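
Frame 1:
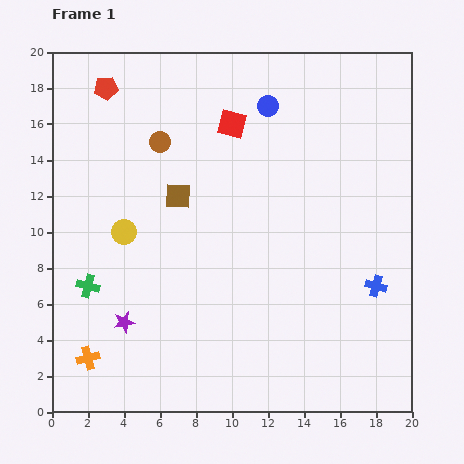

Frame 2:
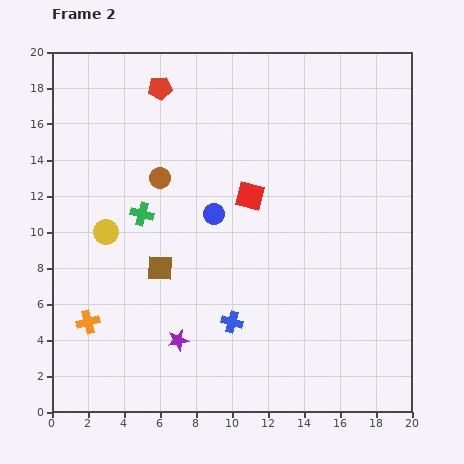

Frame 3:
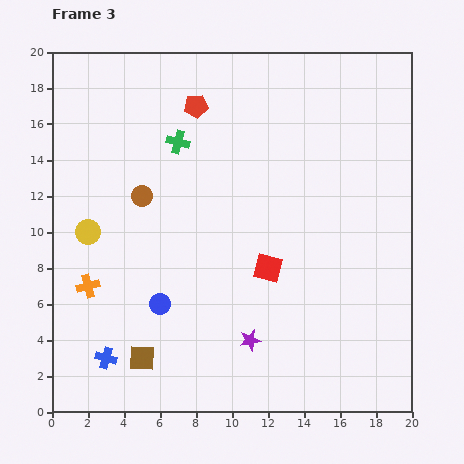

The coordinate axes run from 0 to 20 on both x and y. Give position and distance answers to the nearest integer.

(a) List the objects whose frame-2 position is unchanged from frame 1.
none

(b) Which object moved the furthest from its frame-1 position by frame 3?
the blue cross

(moved 16; next 13)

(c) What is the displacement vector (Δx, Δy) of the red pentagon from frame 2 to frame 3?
(2, -1)

The red pentagon was at (6, 18) in frame 2 and (8, 17) in frame 3.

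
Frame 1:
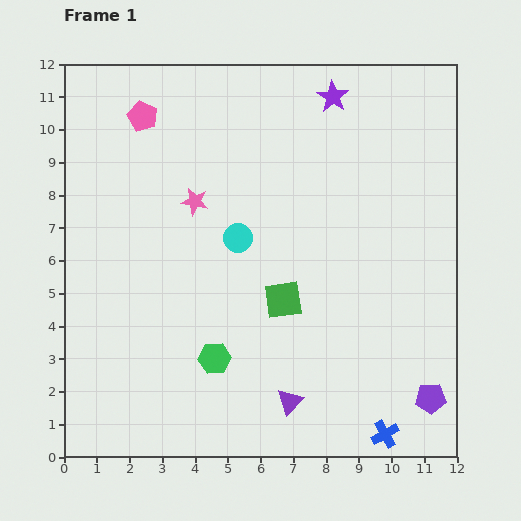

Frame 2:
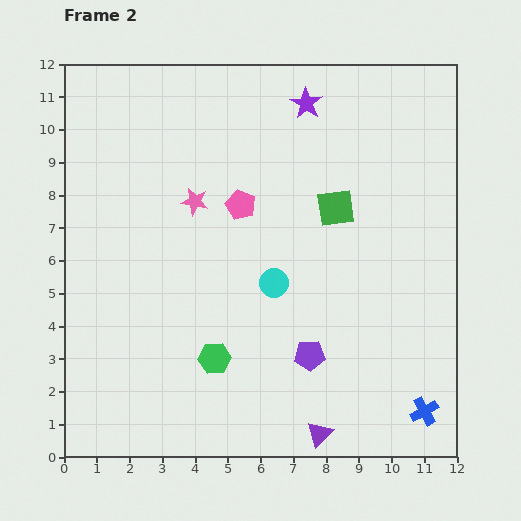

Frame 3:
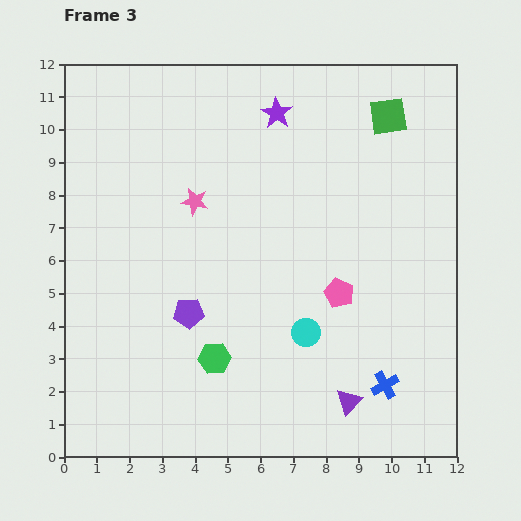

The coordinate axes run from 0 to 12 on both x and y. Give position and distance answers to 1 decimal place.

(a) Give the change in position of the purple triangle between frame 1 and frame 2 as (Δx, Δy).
(0.9, -1.0)

The purple triangle was at (6.9, 1.7) in frame 1 and (7.8, 0.7) in frame 2.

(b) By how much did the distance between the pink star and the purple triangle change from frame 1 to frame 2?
+1.3

Distance in frame 1: 6.8. Distance in frame 2: 8.1.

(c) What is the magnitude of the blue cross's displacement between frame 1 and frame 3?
1.5

The blue cross moved from (9.8, 0.7) to (9.8, 2.2), a distance of √(0.0² + 1.5²) ≈ 1.5.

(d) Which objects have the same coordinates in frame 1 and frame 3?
the pink star, the green hexagon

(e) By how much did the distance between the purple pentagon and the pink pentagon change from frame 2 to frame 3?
-0.5

Distance in frame 2: 5.1. Distance in frame 3: 4.6.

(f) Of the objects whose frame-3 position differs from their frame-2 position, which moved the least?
the purple star

(moved 0.9)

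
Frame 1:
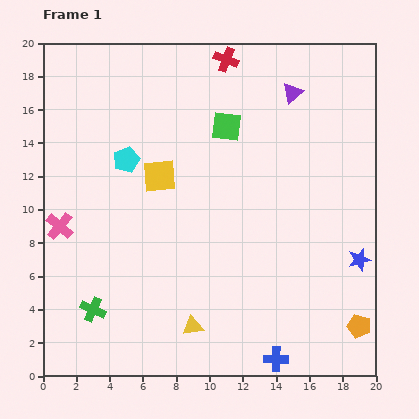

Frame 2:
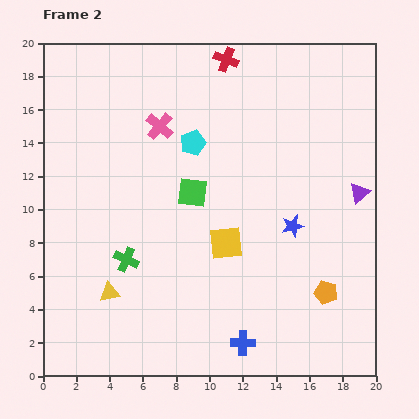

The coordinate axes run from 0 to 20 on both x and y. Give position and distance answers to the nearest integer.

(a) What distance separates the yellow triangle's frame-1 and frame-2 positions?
5

The yellow triangle moved from (9, 3) to (4, 5), a distance of √(5² + 2²) ≈ 5.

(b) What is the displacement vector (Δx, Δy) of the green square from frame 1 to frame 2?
(-2, -4)

The green square was at (11, 15) in frame 1 and (9, 11) in frame 2.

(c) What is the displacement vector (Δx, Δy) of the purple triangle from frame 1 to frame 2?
(4, -6)

The purple triangle was at (15, 17) in frame 1 and (19, 11) in frame 2.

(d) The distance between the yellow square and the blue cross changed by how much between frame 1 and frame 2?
-7

Distance in frame 1: 13. Distance in frame 2: 6.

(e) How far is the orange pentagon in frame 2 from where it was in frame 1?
3

The orange pentagon moved from (19, 3) to (17, 5), a distance of √(2² + 2²) ≈ 3.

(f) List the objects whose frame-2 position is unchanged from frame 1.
the red cross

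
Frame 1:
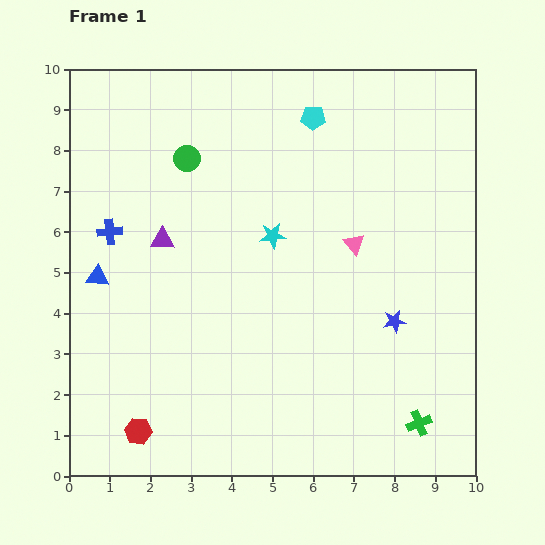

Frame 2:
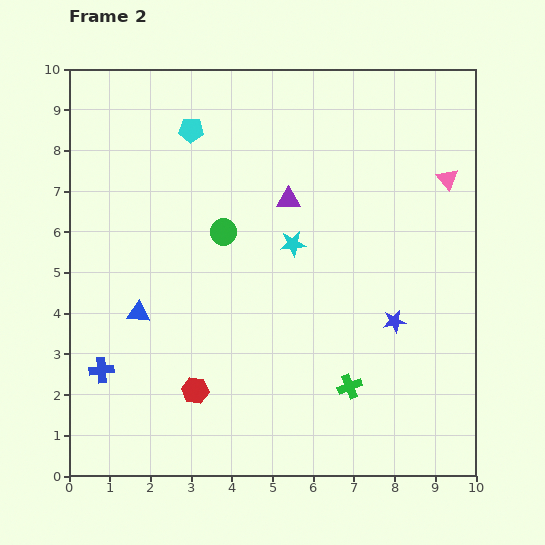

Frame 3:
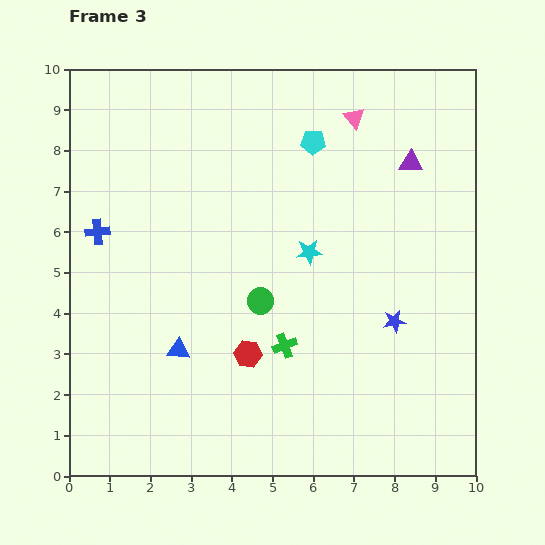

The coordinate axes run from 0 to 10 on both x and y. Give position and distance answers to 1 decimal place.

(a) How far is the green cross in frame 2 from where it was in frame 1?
1.9

The green cross moved from (8.6, 1.3) to (6.9, 2.2), a distance of √(1.7² + 0.9²) ≈ 1.9.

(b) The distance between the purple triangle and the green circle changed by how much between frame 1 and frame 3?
+2.9

Distance in frame 1: 2.1. Distance in frame 3: 5.0.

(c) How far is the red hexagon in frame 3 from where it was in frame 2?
1.6

The red hexagon moved from (3.1, 2.1) to (4.4, 3.0), a distance of √(1.3² + 0.9²) ≈ 1.6.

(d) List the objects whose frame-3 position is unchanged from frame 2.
the blue star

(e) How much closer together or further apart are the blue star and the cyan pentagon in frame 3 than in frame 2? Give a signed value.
-2.1

Distance in frame 2: 6.9. Distance in frame 3: 4.8.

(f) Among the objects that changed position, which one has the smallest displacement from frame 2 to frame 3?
the cyan star

(moved 0.4)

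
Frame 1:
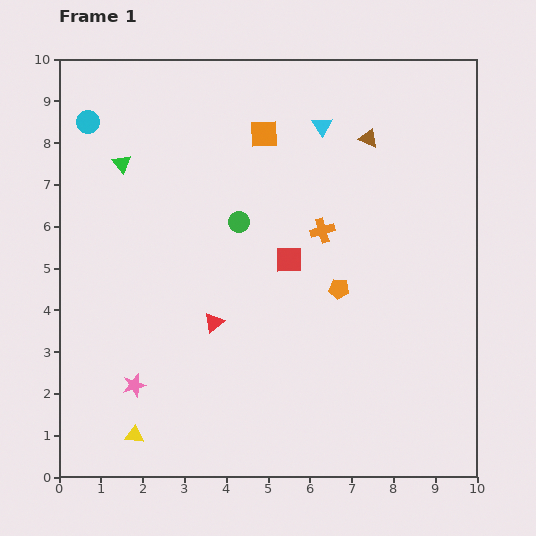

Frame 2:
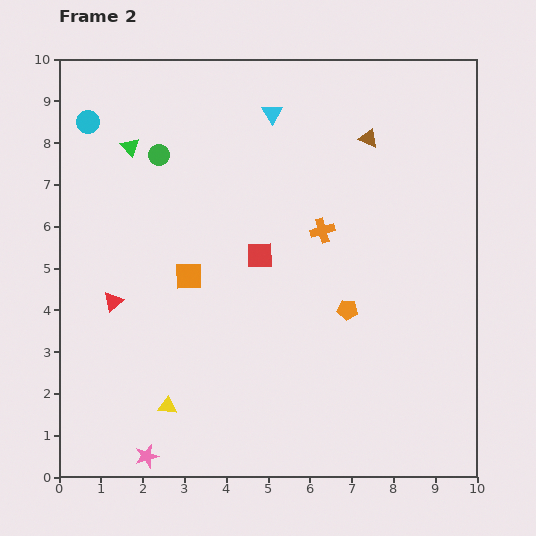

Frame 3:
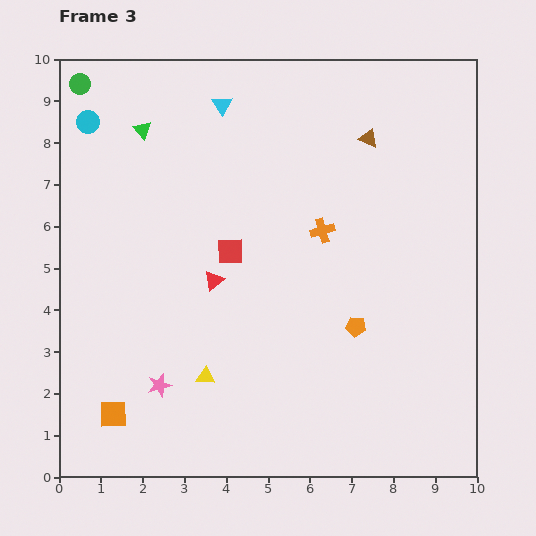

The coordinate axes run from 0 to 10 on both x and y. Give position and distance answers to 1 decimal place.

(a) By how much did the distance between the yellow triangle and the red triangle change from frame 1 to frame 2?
-0.5

Distance in frame 1: 3.3. Distance in frame 2: 2.8.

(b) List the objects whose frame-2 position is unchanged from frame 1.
the orange cross, the brown triangle, the cyan circle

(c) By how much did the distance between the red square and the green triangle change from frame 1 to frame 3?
-1.0

Distance in frame 1: 4.6. Distance in frame 3: 3.6.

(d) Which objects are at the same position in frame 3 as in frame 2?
the orange cross, the brown triangle, the cyan circle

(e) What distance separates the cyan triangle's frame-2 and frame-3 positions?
1.2

The cyan triangle moved from (5.1, 8.7) to (3.9, 8.9), a distance of √(1.2² + 0.2²) ≈ 1.2.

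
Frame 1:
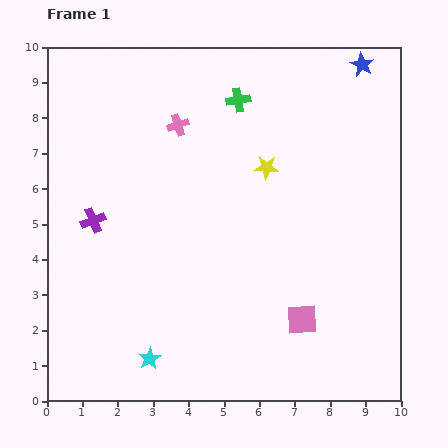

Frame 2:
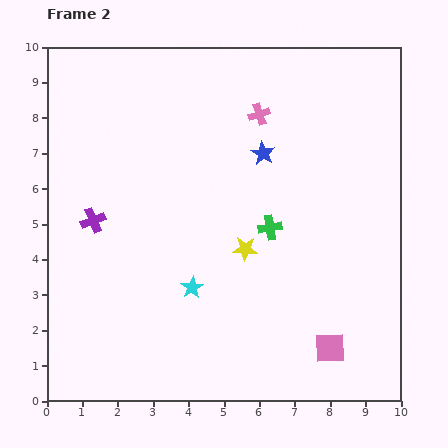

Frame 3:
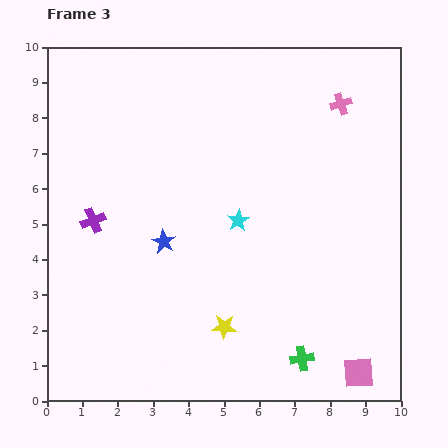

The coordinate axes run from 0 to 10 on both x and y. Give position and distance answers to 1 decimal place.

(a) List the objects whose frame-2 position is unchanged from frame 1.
the purple cross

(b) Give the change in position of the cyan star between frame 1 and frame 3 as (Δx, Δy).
(2.5, 3.9)

The cyan star was at (2.9, 1.2) in frame 1 and (5.4, 5.1) in frame 3.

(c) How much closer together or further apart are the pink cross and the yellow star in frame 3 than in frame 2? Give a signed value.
+3.3

Distance in frame 2: 3.8. Distance in frame 3: 7.1.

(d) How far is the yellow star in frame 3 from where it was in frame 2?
2.3

The yellow star moved from (5.6, 4.3) to (5.0, 2.1), a distance of √(0.6² + 2.2²) ≈ 2.3.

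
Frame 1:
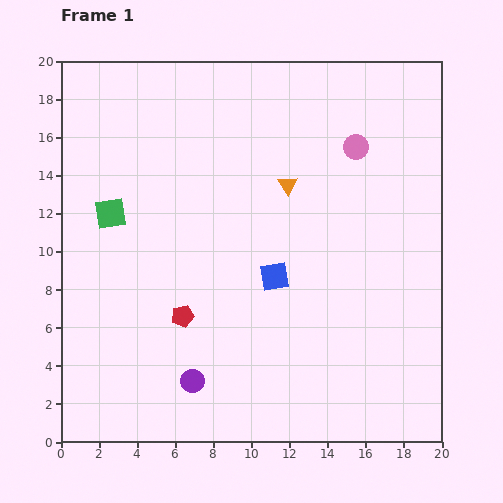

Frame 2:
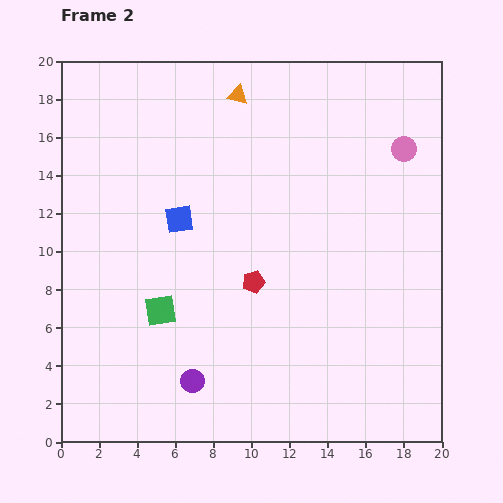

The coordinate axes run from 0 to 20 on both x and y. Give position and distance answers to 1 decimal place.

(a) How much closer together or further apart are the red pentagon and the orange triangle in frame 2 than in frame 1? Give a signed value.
+1.0

Distance in frame 1: 8.8. Distance in frame 2: 9.8.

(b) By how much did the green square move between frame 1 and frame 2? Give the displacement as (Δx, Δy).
(2.6, -5.1)

The green square was at (2.6, 12.0) in frame 1 and (5.2, 6.9) in frame 2.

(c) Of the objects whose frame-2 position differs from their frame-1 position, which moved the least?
the pink circle

(moved 2.5)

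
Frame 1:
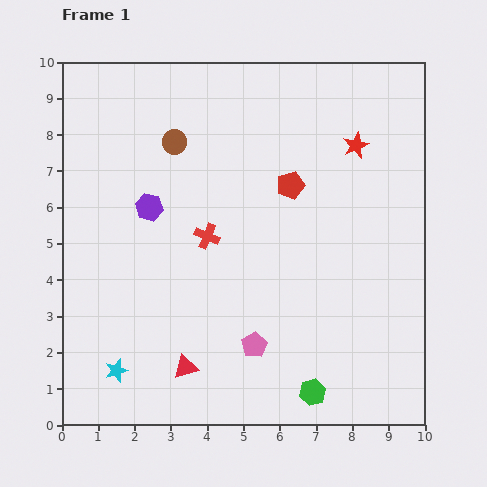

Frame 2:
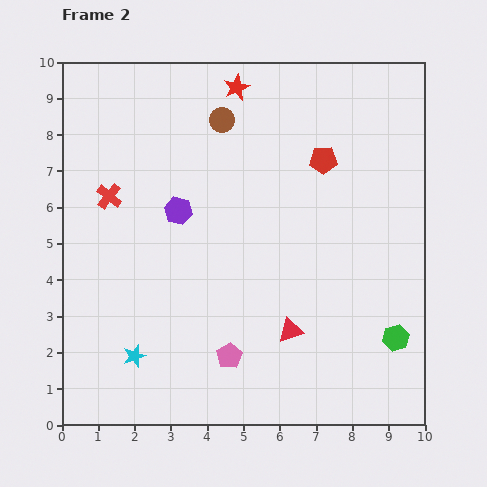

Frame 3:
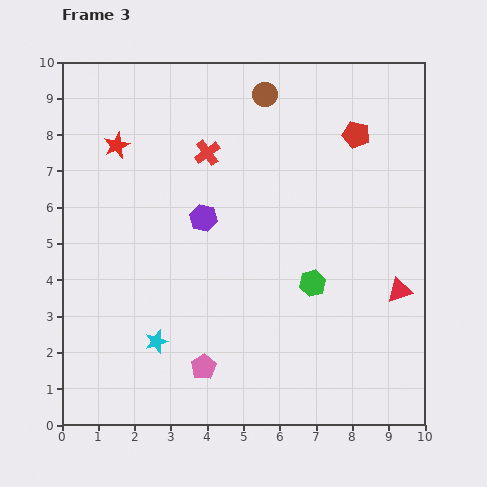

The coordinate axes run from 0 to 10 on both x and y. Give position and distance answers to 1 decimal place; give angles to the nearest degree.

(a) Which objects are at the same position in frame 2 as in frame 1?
none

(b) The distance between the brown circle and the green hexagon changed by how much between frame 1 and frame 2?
-0.2

Distance in frame 1: 7.9. Distance in frame 2: 7.7.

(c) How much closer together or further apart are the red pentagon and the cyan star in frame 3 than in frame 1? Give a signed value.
+0.9

Distance in frame 1: 7.0. Distance in frame 3: 7.9.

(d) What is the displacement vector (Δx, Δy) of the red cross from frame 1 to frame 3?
(0.0, 2.3)

The red cross was at (4.0, 5.2) in frame 1 and (4.0, 7.5) in frame 3.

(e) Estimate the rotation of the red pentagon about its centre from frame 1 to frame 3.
30° clockwise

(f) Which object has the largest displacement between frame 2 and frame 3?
the red star

(moved 3.7; next 3.2)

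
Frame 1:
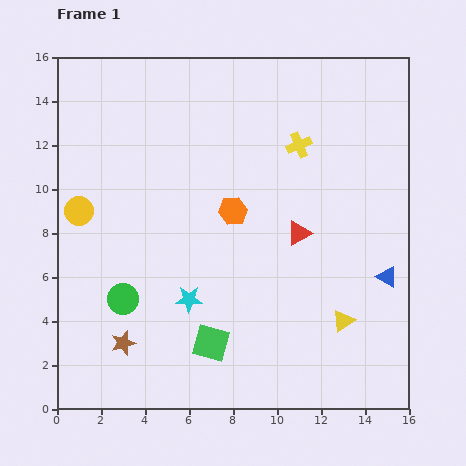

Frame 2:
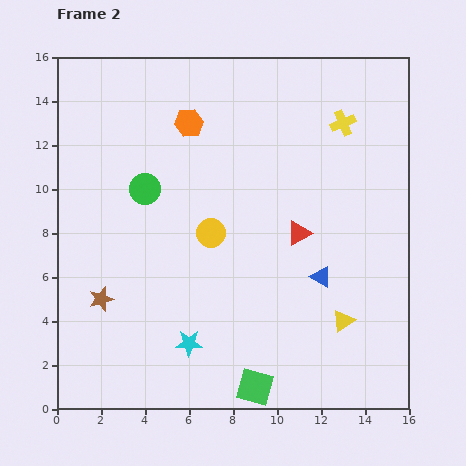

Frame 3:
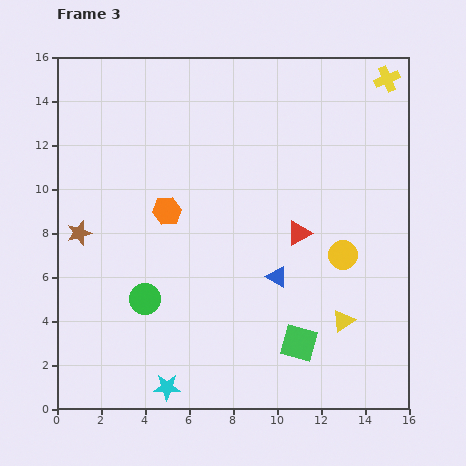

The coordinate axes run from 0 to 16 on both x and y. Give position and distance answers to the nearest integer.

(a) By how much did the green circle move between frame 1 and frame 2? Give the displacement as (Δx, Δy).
(1, 5)

The green circle was at (3, 5) in frame 1 and (4, 10) in frame 2.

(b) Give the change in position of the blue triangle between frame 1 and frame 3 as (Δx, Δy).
(-5, 0)

The blue triangle was at (15, 6) in frame 1 and (10, 6) in frame 3.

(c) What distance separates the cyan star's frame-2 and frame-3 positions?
2

The cyan star moved from (6, 3) to (5, 1), a distance of √(1² + 2²) ≈ 2.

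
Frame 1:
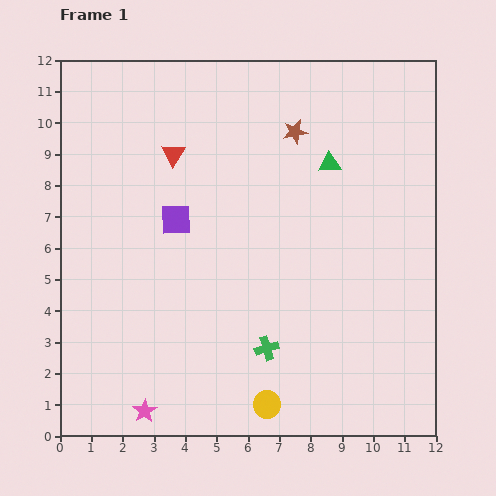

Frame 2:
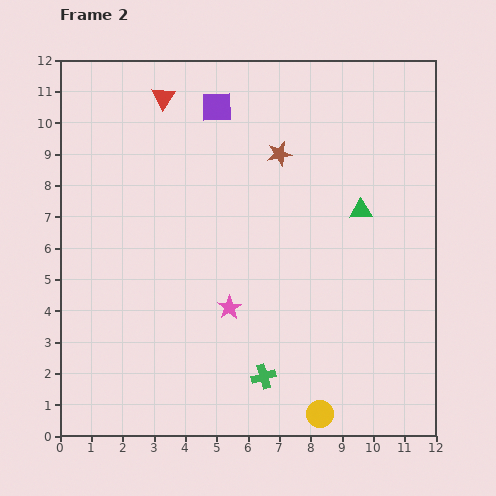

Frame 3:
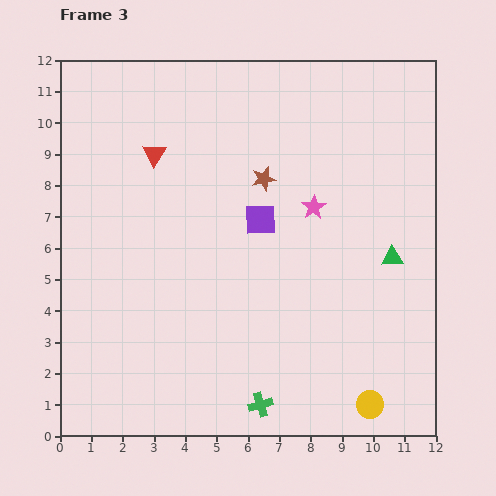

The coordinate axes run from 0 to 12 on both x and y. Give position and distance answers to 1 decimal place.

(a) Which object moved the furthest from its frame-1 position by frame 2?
the pink star

(moved 4.3; next 3.8)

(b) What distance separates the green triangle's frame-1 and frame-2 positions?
1.8

The green triangle moved from (8.6, 8.7) to (9.6, 7.2), a distance of √(1.0² + 1.5²) ≈ 1.8.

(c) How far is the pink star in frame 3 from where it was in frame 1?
8.5

The pink star moved from (2.7, 0.8) to (8.1, 7.3), a distance of √(5.4² + 6.5²) ≈ 8.5.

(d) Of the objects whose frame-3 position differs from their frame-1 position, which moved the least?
the red triangle

(moved 0.6)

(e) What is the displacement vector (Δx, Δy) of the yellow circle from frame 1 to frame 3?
(3.3, 0.0)

The yellow circle was at (6.6, 1.0) in frame 1 and (9.9, 1.0) in frame 3.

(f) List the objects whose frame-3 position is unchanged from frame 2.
none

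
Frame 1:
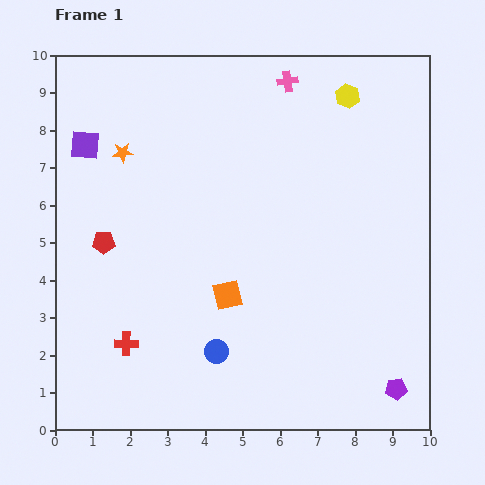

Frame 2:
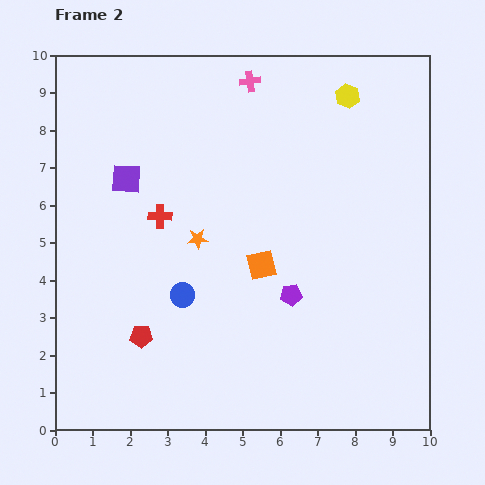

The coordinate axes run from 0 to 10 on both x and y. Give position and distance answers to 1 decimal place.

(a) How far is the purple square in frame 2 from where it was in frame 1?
1.4

The purple square moved from (0.8, 7.6) to (1.9, 6.7), a distance of √(1.1² + 0.9²) ≈ 1.4.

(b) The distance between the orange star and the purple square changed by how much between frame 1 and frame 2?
+1.5

Distance in frame 1: 1.0. Distance in frame 2: 2.5.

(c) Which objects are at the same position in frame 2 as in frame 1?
the yellow hexagon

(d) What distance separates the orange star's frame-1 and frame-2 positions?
3.0

The orange star moved from (1.8, 7.4) to (3.8, 5.1), a distance of √(2.0² + 2.3²) ≈ 3.0.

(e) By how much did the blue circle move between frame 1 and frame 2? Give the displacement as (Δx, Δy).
(-0.9, 1.5)

The blue circle was at (4.3, 2.1) in frame 1 and (3.4, 3.6) in frame 2.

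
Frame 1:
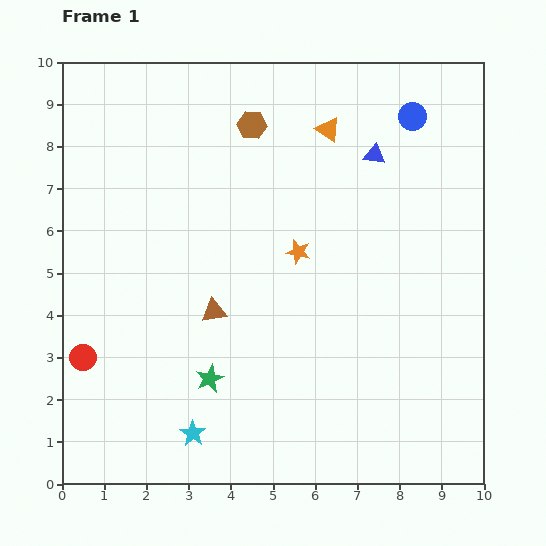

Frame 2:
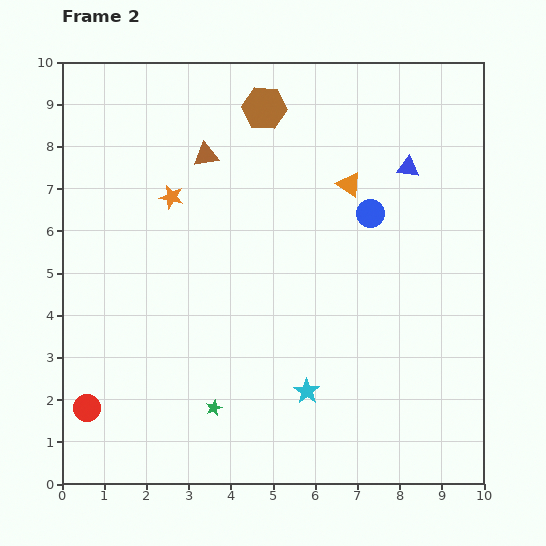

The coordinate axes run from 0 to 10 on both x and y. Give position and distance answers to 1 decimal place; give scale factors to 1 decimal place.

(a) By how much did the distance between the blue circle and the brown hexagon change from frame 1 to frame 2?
-0.3

Distance in frame 1: 3.8. Distance in frame 2: 3.5.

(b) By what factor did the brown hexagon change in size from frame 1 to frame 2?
1.5×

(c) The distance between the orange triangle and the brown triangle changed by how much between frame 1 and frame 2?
-1.6

Distance in frame 1: 5.1. Distance in frame 2: 3.5.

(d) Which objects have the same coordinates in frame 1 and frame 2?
none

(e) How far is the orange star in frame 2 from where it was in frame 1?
3.3

The orange star moved from (5.6, 5.5) to (2.6, 6.8), a distance of √(3.0² + 1.3²) ≈ 3.3.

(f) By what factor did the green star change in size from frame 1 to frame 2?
0.6×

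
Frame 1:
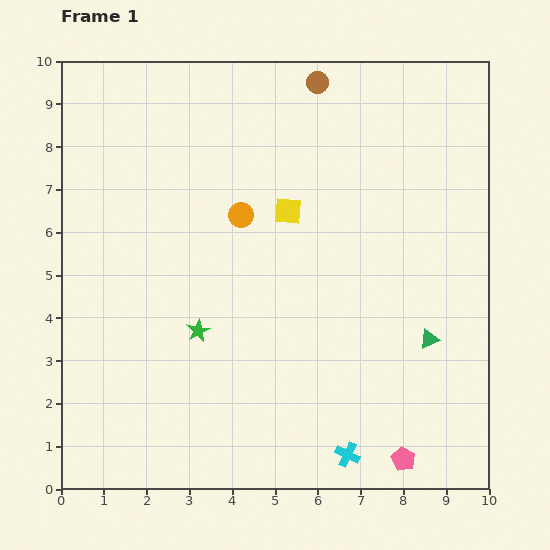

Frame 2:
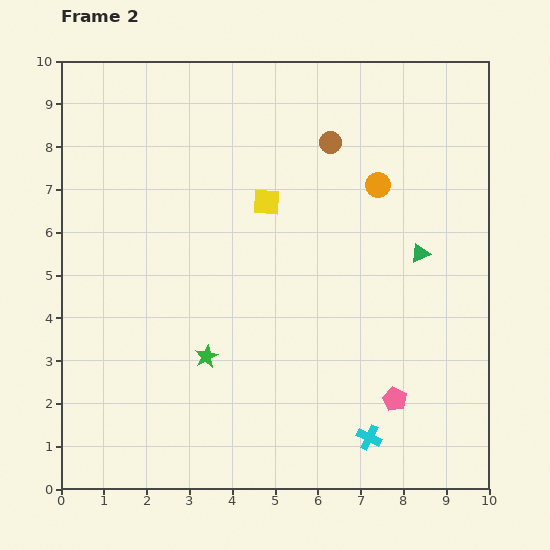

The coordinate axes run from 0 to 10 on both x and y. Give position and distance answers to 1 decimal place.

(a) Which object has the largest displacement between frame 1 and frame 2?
the orange circle

(moved 3.3; next 2.0)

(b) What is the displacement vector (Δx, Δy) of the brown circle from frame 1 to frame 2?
(0.3, -1.4)

The brown circle was at (6.0, 9.5) in frame 1 and (6.3, 8.1) in frame 2.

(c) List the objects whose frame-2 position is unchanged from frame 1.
none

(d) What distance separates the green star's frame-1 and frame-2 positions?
0.6

The green star moved from (3.2, 3.7) to (3.4, 3.1), a distance of √(0.2² + 0.6²) ≈ 0.6.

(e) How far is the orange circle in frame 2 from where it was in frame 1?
3.3

The orange circle moved from (4.2, 6.4) to (7.4, 7.1), a distance of √(3.2² + 0.7²) ≈ 3.3.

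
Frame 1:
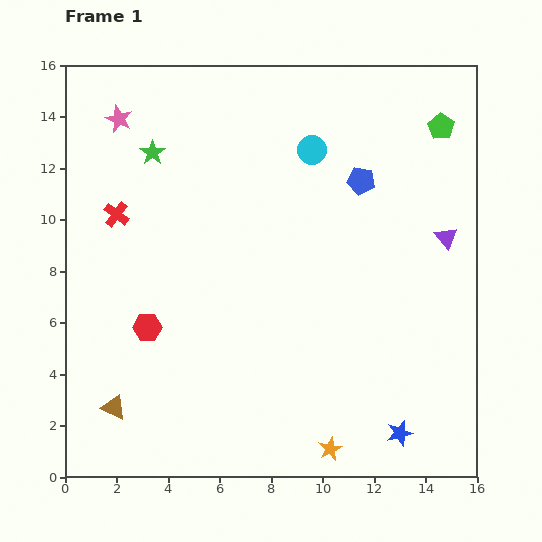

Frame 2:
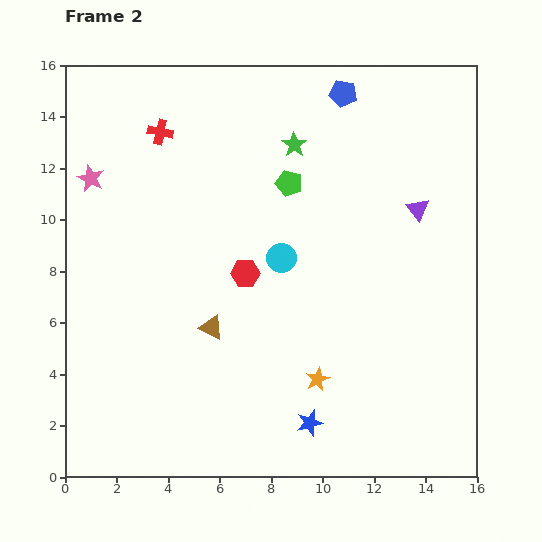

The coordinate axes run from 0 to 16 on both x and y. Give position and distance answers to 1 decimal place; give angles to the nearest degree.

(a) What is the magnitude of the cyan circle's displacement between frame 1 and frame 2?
4.4

The cyan circle moved from (9.6, 12.7) to (8.4, 8.5), a distance of √(1.2² + 4.2²) ≈ 4.4.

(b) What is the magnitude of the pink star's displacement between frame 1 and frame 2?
2.5

The pink star moved from (2.1, 13.9) to (1.0, 11.6), a distance of √(1.1² + 2.3²) ≈ 2.5.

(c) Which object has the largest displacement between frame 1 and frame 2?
the green pentagon

(moved 6.3; next 5.5)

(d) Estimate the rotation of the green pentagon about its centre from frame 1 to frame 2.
17° counter-clockwise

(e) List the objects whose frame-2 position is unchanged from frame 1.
none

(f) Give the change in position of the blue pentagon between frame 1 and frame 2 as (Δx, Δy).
(-0.7, 3.4)

The blue pentagon was at (11.5, 11.5) in frame 1 and (10.8, 14.9) in frame 2.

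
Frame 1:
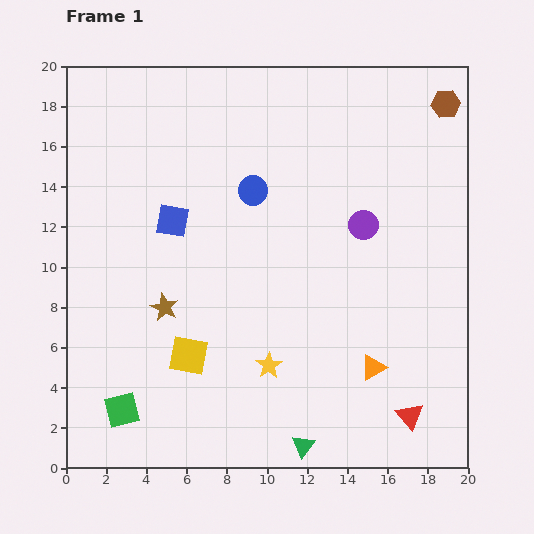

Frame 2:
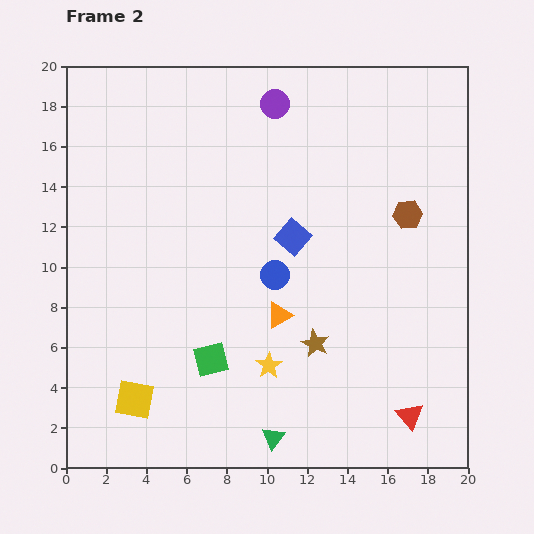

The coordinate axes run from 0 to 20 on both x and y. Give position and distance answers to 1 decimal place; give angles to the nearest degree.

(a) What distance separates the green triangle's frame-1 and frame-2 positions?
1.6

The green triangle moved from (11.8, 1.1) to (10.3, 1.5), a distance of √(1.5² + 0.4²) ≈ 1.6.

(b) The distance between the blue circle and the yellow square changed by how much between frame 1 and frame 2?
+0.6

Distance in frame 1: 8.8. Distance in frame 2: 9.4.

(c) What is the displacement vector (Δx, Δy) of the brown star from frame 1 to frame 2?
(7.5, -1.8)

The brown star was at (4.9, 8.0) in frame 1 and (12.4, 6.2) in frame 2.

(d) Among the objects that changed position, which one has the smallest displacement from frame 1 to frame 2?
the green triangle

(moved 1.6)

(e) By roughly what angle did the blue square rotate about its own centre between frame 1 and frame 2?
30° clockwise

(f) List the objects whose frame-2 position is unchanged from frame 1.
the yellow star, the red triangle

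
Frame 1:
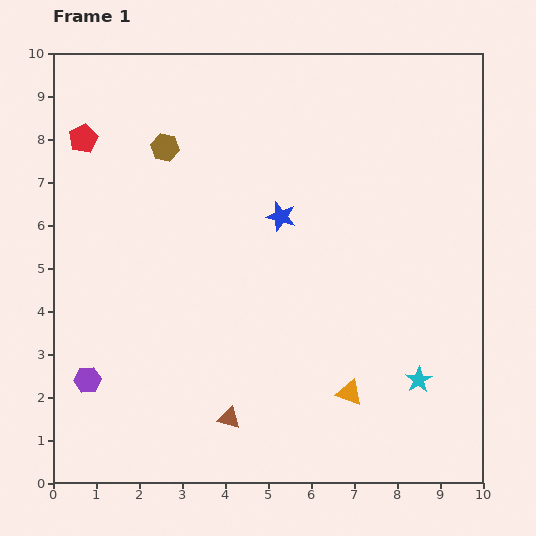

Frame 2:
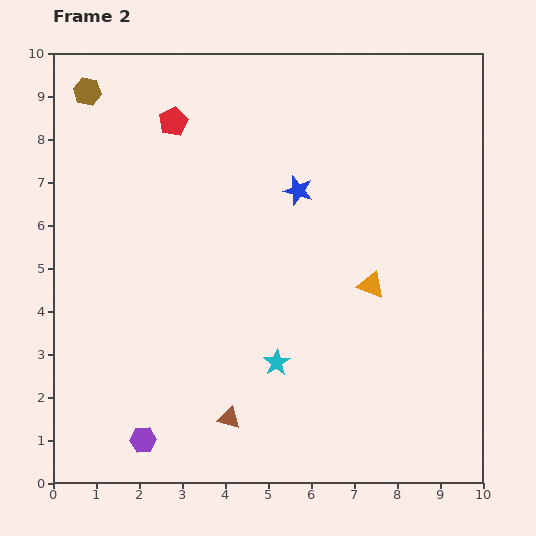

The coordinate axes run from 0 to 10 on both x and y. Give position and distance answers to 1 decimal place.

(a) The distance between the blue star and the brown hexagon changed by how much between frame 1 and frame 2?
+2.3

Distance in frame 1: 3.1. Distance in frame 2: 5.4.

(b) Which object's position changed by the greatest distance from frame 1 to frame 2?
the cyan star

(moved 3.3; next 2.5)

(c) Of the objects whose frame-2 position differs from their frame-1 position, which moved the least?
the blue star

(moved 0.7)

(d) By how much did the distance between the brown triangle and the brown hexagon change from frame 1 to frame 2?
+1.8

Distance in frame 1: 6.5. Distance in frame 2: 8.3.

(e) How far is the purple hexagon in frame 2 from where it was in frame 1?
1.9

The purple hexagon moved from (0.8, 2.4) to (2.1, 1.0), a distance of √(1.3² + 1.4²) ≈ 1.9.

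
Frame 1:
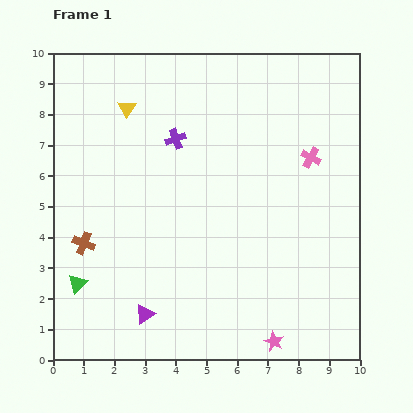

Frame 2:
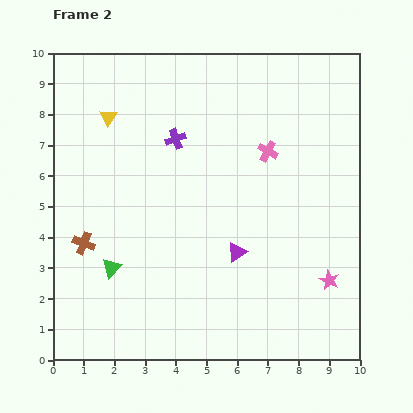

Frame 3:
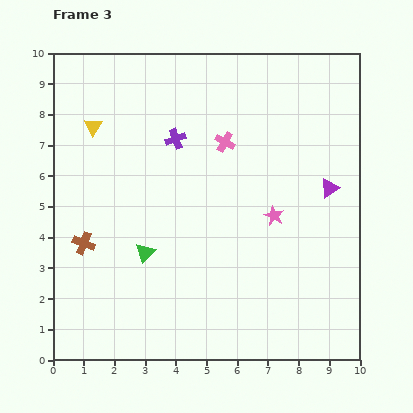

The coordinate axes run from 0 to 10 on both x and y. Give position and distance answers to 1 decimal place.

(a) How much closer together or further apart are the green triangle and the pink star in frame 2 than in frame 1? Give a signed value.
+0.4

Distance in frame 1: 6.7. Distance in frame 2: 7.1.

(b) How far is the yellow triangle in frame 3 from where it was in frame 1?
1.3

The yellow triangle moved from (2.4, 8.2) to (1.3, 7.6), a distance of √(1.1² + 0.6²) ≈ 1.3.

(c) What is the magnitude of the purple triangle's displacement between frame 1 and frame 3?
7.3

The purple triangle moved from (3.0, 1.5) to (9.0, 5.6), a distance of √(6.0² + 4.1²) ≈ 7.3.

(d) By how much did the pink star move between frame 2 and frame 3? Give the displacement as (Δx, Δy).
(-1.8, 2.1)

The pink star was at (9.0, 2.6) in frame 2 and (7.2, 4.7) in frame 3.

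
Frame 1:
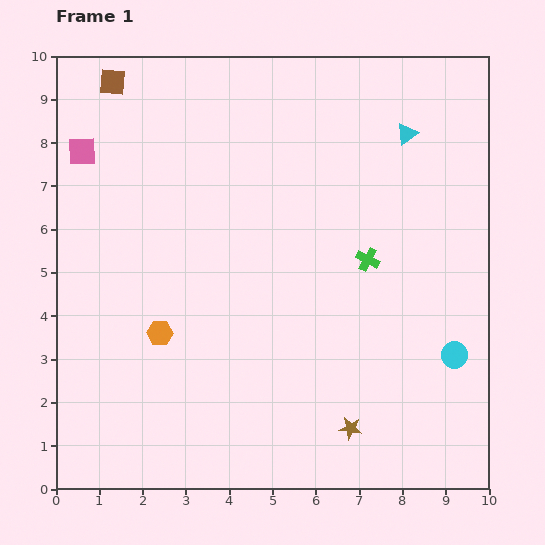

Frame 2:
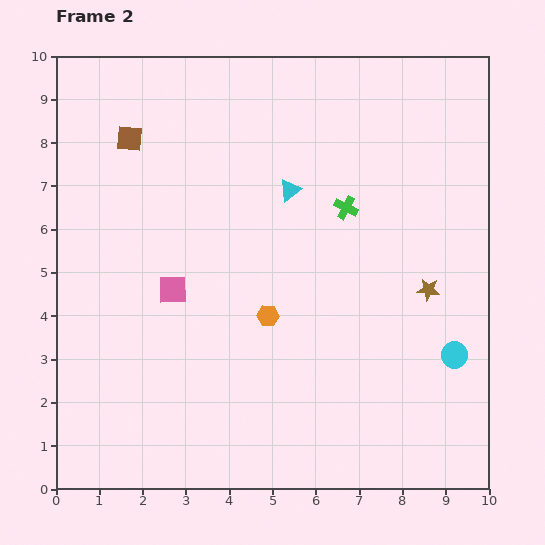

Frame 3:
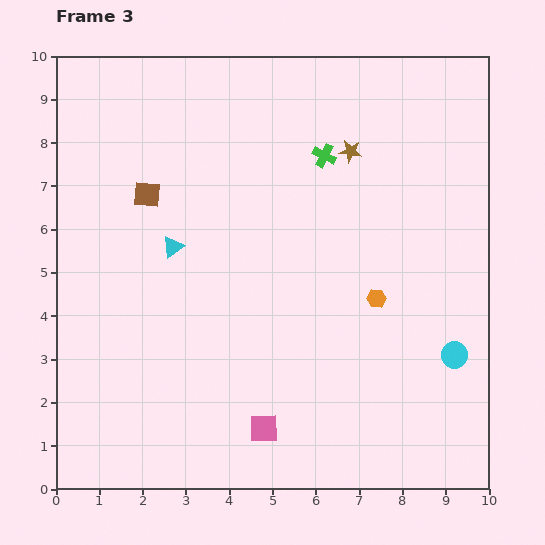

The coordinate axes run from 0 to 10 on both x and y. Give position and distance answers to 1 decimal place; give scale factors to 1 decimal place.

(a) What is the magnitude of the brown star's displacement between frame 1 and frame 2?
3.7

The brown star moved from (6.8, 1.4) to (8.6, 4.6), a distance of √(1.8² + 3.2²) ≈ 3.7.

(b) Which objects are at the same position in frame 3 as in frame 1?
the cyan circle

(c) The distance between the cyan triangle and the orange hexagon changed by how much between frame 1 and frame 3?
-2.4

Distance in frame 1: 7.3. Distance in frame 3: 4.9.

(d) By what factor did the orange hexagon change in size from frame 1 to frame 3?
0.7×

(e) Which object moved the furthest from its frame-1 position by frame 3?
the pink square

(moved 7.7; next 6.4)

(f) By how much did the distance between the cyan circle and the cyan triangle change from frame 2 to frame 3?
+1.6

Distance in frame 2: 5.4. Distance in frame 3: 7.0.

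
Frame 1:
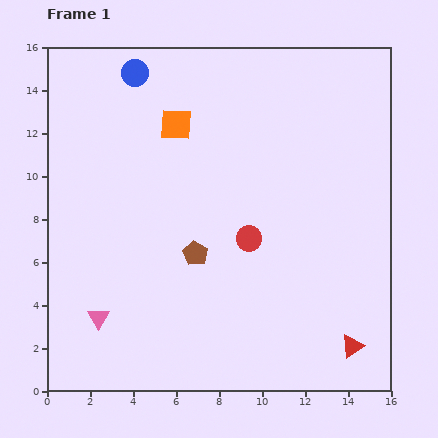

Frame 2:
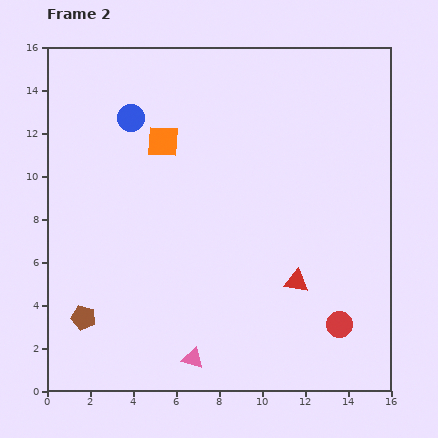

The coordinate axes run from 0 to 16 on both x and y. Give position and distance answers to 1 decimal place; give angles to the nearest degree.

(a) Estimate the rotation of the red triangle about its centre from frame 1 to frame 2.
42° clockwise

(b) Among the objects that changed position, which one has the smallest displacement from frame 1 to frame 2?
the orange square

(moved 1.0)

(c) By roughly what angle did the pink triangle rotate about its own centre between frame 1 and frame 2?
43° counter-clockwise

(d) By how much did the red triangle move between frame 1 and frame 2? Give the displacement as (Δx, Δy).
(-2.6, 3.0)

The red triangle was at (14.2, 2.1) in frame 1 and (11.6, 5.1) in frame 2.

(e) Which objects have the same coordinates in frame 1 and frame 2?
none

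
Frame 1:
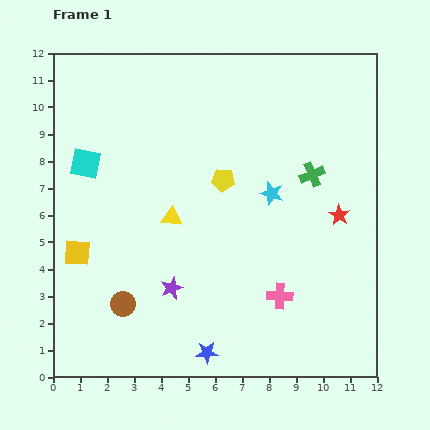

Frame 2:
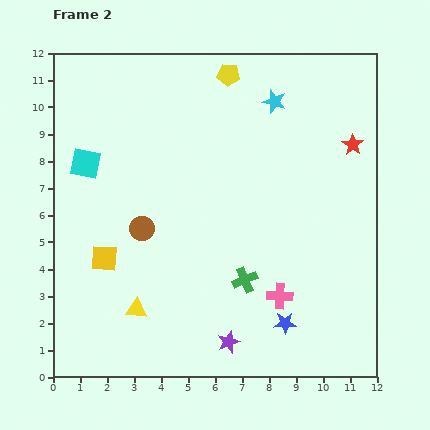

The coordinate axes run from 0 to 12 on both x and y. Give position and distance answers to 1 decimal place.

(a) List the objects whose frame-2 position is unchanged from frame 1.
the cyan square, the pink cross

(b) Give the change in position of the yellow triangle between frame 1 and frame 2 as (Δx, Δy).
(-1.3, -3.4)

The yellow triangle was at (4.4, 5.9) in frame 1 and (3.1, 2.5) in frame 2.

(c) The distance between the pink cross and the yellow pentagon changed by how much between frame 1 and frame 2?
+3.6

Distance in frame 1: 4.8. Distance in frame 2: 8.4.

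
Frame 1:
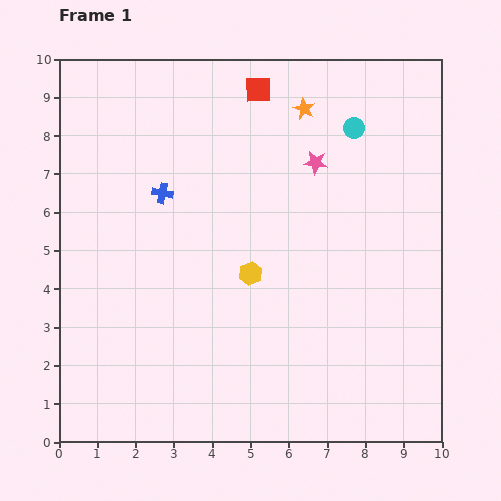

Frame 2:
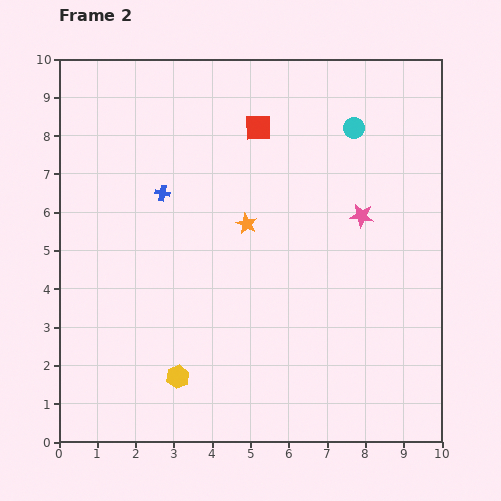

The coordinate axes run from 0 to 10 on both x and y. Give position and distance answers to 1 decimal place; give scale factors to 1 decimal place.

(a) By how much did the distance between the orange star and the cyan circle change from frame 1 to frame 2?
+2.4

Distance in frame 1: 1.4. Distance in frame 2: 3.8.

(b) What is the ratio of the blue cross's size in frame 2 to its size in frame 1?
0.7×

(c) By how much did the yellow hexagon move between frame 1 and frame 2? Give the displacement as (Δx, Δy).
(-1.9, -2.7)

The yellow hexagon was at (5.0, 4.4) in frame 1 and (3.1, 1.7) in frame 2.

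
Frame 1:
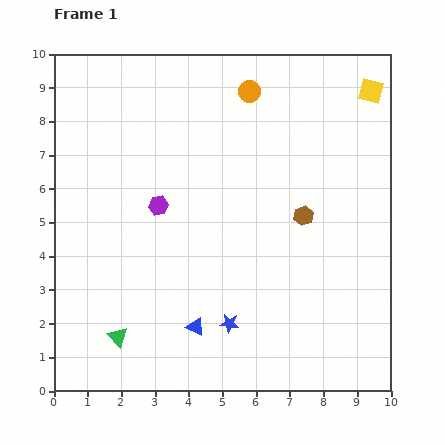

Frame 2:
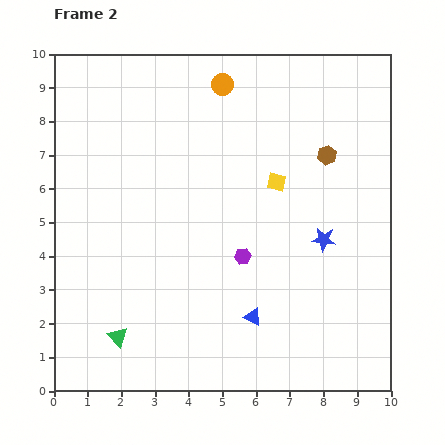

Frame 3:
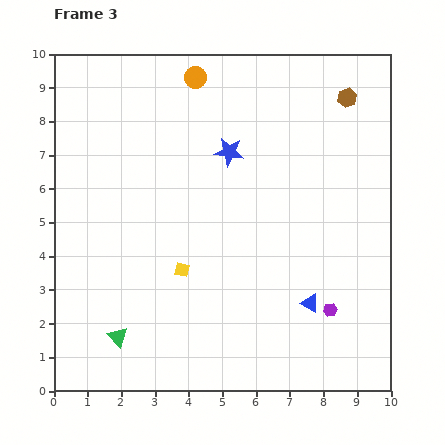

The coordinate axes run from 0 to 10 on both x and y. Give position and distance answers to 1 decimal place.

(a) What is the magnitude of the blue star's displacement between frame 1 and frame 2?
3.8

The blue star moved from (5.2, 2.0) to (8.0, 4.5), a distance of √(2.8² + 2.5²) ≈ 3.8.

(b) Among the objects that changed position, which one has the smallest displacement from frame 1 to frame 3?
the orange circle

(moved 1.6)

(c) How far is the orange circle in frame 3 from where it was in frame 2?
0.8

The orange circle moved from (5.0, 9.1) to (4.2, 9.3), a distance of √(0.8² + 0.2²) ≈ 0.8.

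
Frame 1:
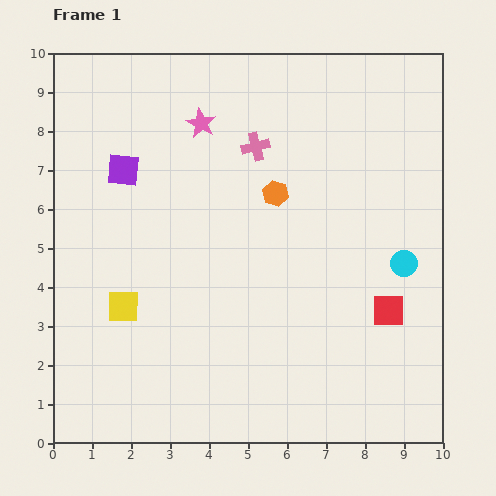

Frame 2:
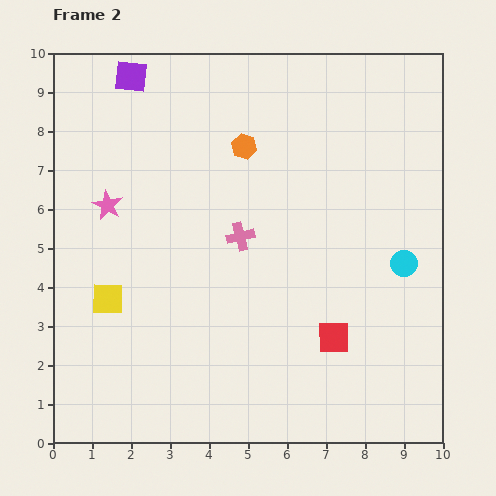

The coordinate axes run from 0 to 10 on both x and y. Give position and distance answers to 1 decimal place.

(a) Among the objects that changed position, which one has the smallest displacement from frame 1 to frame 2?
the yellow square

(moved 0.4)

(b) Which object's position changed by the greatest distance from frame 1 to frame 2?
the pink star

(moved 3.2; next 2.4)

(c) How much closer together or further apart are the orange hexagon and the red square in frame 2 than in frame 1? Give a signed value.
+1.2

Distance in frame 1: 4.2. Distance in frame 2: 5.4.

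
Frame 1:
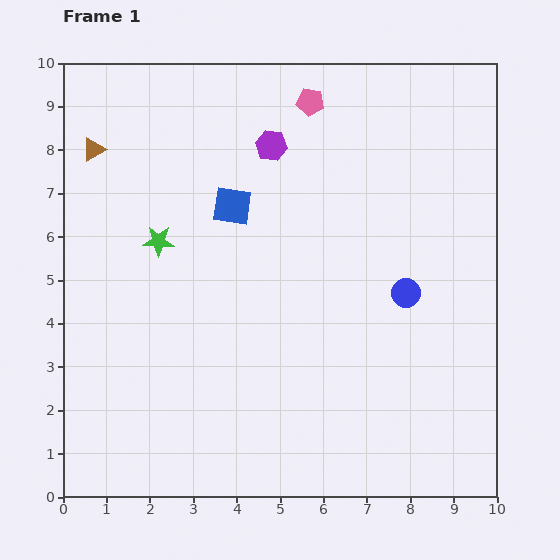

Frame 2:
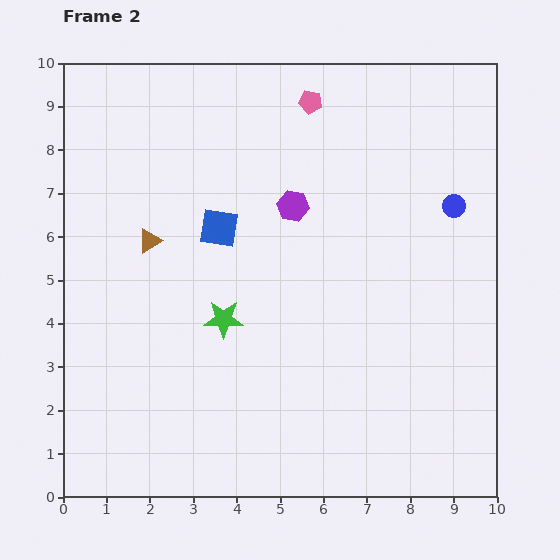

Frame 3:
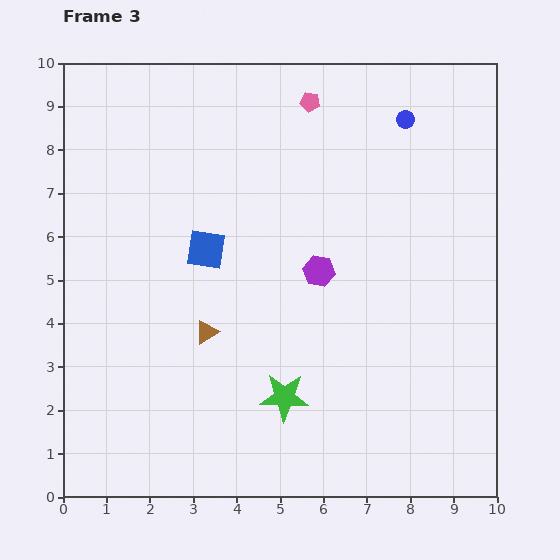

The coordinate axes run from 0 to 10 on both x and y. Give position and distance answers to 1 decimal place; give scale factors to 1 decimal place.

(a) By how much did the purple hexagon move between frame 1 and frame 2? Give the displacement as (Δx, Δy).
(0.5, -1.4)

The purple hexagon was at (4.8, 8.1) in frame 1 and (5.3, 6.7) in frame 2.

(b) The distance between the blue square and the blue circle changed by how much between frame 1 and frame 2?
+0.9

Distance in frame 1: 4.5. Distance in frame 2: 5.4.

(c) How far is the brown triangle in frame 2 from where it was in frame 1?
2.5

The brown triangle moved from (0.7, 8.0) to (2.0, 5.9), a distance of √(1.3² + 2.1²) ≈ 2.5.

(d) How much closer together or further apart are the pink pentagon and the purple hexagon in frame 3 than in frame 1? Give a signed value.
+2.6

Distance in frame 1: 1.3. Distance in frame 3: 3.9.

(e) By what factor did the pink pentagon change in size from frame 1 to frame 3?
0.7×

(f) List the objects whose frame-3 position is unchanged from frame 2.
the pink pentagon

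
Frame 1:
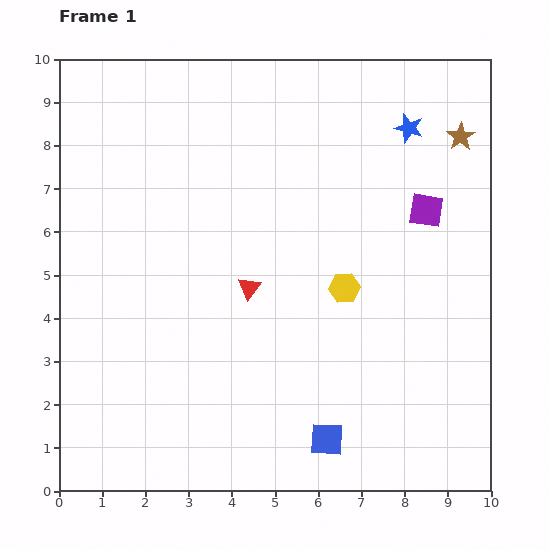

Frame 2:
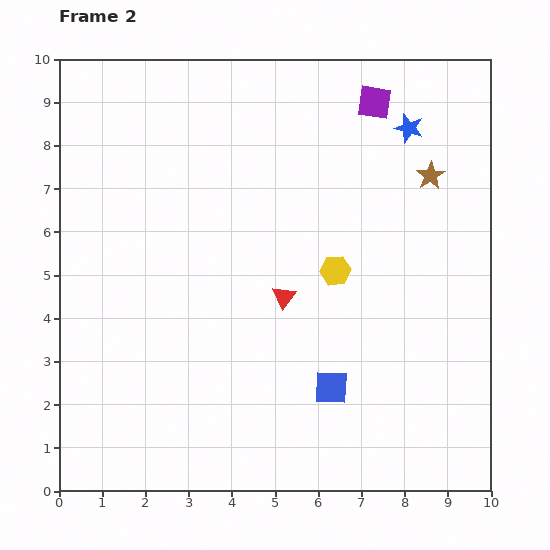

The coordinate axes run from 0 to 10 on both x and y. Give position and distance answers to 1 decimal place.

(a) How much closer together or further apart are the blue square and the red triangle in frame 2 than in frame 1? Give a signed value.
-1.5

Distance in frame 1: 3.9. Distance in frame 2: 2.4.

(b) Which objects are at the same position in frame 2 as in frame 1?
the blue star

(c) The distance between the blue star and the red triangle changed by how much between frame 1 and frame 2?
-0.3

Distance in frame 1: 5.2. Distance in frame 2: 4.9.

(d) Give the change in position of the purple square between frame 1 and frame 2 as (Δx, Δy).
(-1.2, 2.5)

The purple square was at (8.5, 6.5) in frame 1 and (7.3, 9.0) in frame 2.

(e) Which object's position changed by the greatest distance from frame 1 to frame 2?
the purple square

(moved 2.8; next 1.2)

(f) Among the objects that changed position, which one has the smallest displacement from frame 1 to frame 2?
the yellow hexagon

(moved 0.4)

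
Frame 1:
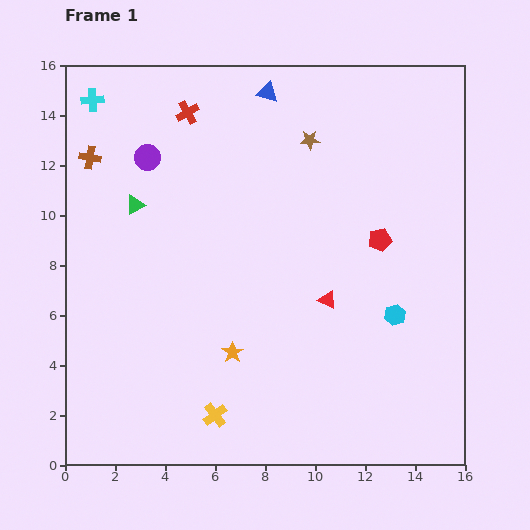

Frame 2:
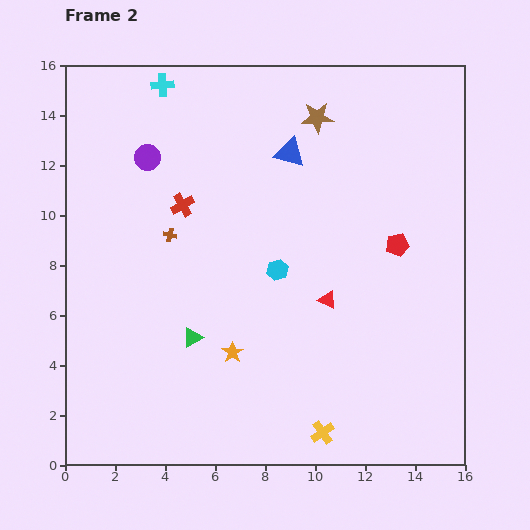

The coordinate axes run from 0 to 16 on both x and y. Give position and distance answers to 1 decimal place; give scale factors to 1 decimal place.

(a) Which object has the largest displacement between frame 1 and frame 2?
the green triangle

(moved 5.8; next 5.0)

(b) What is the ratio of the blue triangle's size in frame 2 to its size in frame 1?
1.4×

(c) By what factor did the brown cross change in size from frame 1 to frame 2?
0.6×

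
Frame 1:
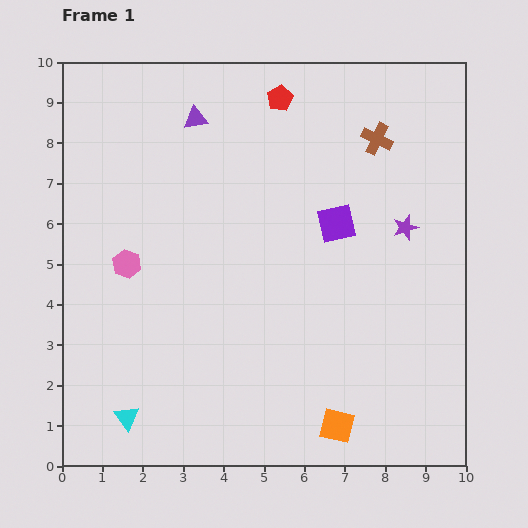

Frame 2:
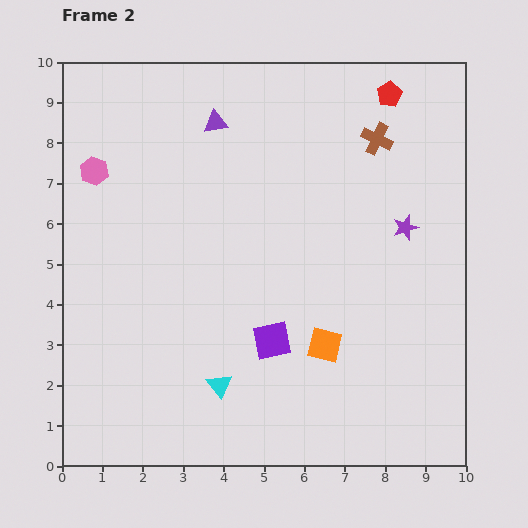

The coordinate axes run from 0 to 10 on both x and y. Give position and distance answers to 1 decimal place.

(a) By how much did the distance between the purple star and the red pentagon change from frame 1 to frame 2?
-1.2

Distance in frame 1: 4.5. Distance in frame 2: 3.3.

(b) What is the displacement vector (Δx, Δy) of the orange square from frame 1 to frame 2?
(-0.3, 2.0)

The orange square was at (6.8, 1.0) in frame 1 and (6.5, 3.0) in frame 2.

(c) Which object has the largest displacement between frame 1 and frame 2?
the purple square

(moved 3.3; next 2.7)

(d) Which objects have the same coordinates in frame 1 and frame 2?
the brown cross, the purple star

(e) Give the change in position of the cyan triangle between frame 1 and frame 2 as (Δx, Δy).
(2.3, 0.8)

The cyan triangle was at (1.6, 1.2) in frame 1 and (3.9, 2.0) in frame 2.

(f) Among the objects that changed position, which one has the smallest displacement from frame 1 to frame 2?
the purple triangle

(moved 0.5)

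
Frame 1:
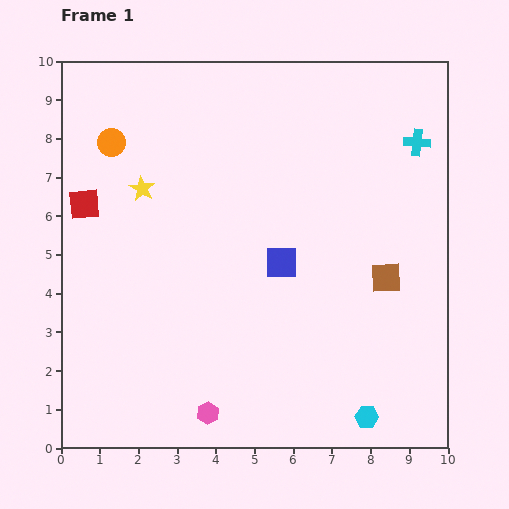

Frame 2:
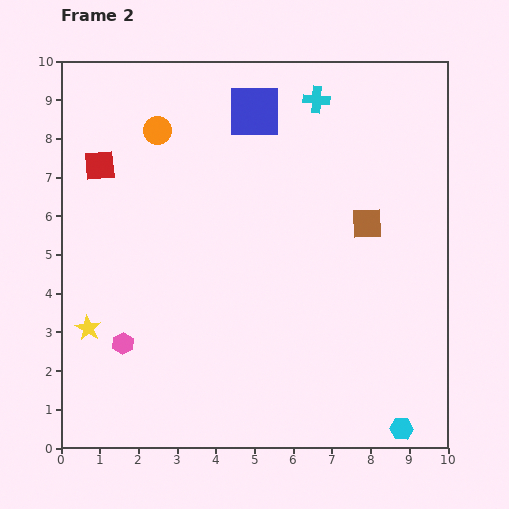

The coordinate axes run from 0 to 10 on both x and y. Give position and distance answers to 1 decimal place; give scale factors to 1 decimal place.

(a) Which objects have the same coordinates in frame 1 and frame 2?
none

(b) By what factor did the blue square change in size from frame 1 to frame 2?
1.7×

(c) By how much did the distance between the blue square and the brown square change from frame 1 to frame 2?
+1.4

Distance in frame 1: 2.7. Distance in frame 2: 4.1.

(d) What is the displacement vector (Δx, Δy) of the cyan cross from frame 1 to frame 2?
(-2.6, 1.1)

The cyan cross was at (9.2, 7.9) in frame 1 and (6.6, 9.0) in frame 2.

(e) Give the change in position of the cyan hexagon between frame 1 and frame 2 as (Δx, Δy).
(0.9, -0.3)

The cyan hexagon was at (7.9, 0.8) in frame 1 and (8.8, 0.5) in frame 2.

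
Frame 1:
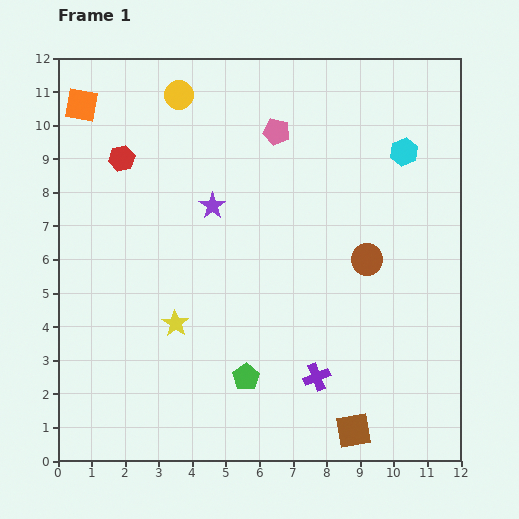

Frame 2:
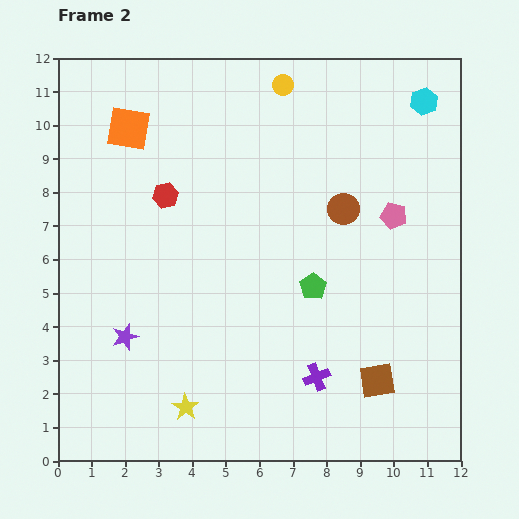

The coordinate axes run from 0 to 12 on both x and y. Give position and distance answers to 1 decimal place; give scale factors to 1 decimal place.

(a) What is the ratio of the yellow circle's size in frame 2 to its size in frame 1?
0.7×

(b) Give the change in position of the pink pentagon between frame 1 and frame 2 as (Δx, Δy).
(3.5, -2.5)

The pink pentagon was at (6.5, 9.8) in frame 1 and (10.0, 7.3) in frame 2.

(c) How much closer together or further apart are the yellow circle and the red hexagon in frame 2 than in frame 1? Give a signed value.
+2.3

Distance in frame 1: 2.5. Distance in frame 2: 4.8.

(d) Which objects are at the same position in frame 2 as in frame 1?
the purple cross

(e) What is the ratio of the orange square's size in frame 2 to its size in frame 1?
1.3×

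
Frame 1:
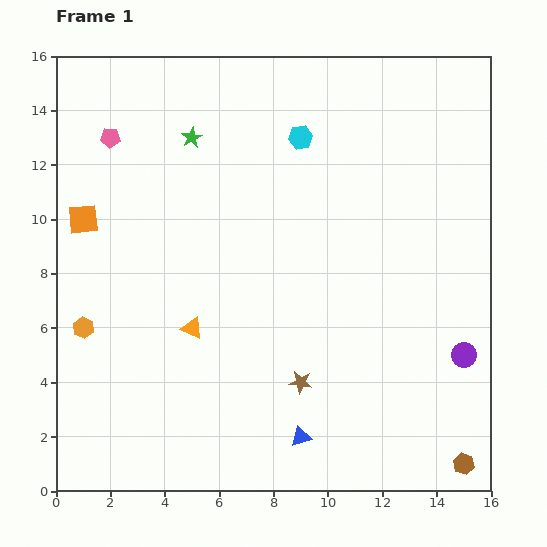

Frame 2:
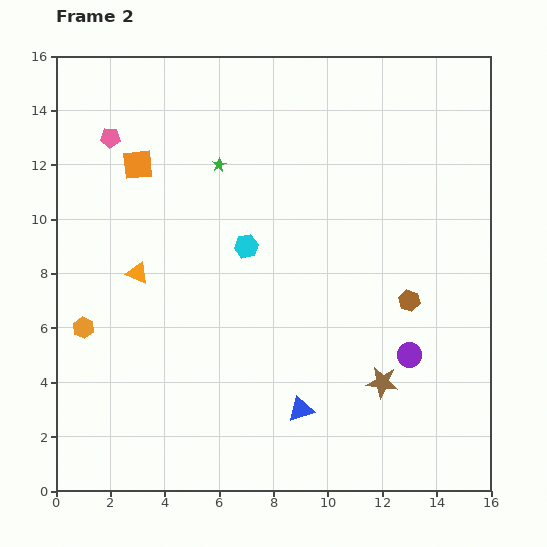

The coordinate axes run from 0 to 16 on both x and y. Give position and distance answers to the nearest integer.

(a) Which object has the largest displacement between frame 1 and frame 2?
the brown hexagon

(moved 6; next 4)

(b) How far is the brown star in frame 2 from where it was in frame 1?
3

The brown star moved from (9, 4) to (12, 4), a distance of √(3² + 0²) ≈ 3.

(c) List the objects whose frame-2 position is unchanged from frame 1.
the pink pentagon, the orange hexagon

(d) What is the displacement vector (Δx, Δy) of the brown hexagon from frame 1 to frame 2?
(-2, 6)

The brown hexagon was at (15, 1) in frame 1 and (13, 7) in frame 2.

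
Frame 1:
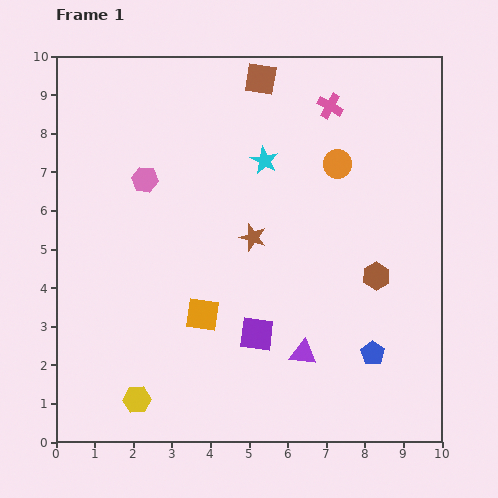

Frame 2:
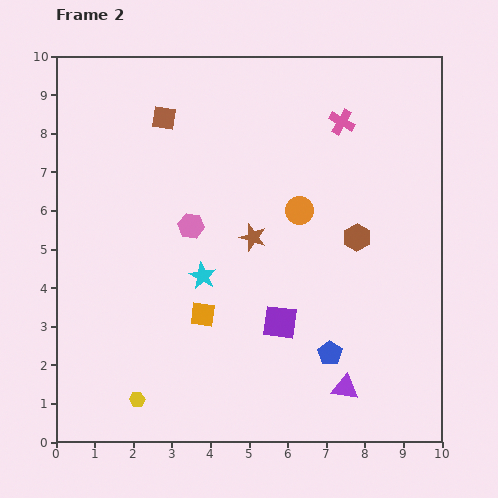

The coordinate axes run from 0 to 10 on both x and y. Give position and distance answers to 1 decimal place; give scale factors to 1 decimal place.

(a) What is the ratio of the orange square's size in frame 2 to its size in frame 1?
0.7×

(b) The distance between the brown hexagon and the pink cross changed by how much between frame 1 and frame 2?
-1.6

Distance in frame 1: 4.6. Distance in frame 2: 3.0.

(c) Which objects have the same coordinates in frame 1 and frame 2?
the yellow hexagon, the brown star, the orange square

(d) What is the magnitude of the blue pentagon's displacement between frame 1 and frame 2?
1.1

The blue pentagon moved from (8.2, 2.3) to (7.1, 2.3), a distance of √(1.1² + 0.0²) ≈ 1.1.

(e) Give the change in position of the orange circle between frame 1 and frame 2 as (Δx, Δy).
(-1.0, -1.2)

The orange circle was at (7.3, 7.2) in frame 1 and (6.3, 6.0) in frame 2.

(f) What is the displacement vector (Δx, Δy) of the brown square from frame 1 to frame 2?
(-2.5, -1.0)

The brown square was at (5.3, 9.4) in frame 1 and (2.8, 8.4) in frame 2.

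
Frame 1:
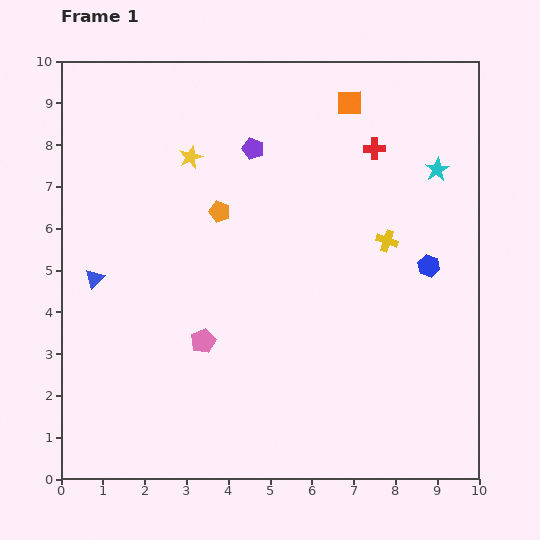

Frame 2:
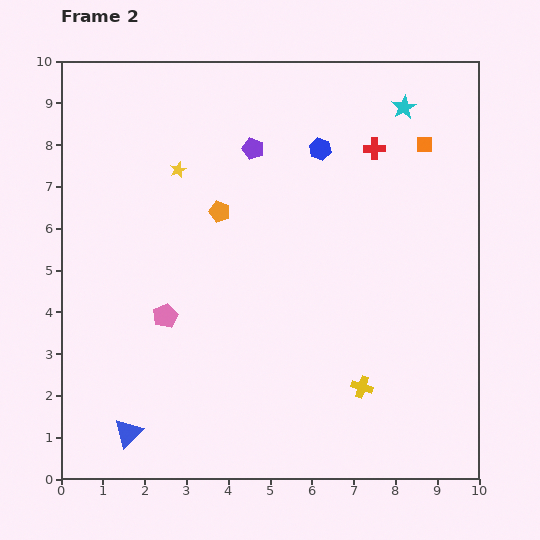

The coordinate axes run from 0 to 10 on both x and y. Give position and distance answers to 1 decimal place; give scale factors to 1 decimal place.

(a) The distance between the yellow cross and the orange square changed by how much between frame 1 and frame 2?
+2.6

Distance in frame 1: 3.4. Distance in frame 2: 6.0.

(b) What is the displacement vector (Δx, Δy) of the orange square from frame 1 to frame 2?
(1.8, -1.0)

The orange square was at (6.9, 9.0) in frame 1 and (8.7, 8.0) in frame 2.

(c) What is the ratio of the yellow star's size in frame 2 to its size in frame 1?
0.7×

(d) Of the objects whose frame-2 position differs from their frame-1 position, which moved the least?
the yellow star

(moved 0.4)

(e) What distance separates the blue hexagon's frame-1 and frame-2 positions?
3.8

The blue hexagon moved from (8.8, 5.1) to (6.2, 7.9), a distance of √(2.6² + 2.8²) ≈ 3.8.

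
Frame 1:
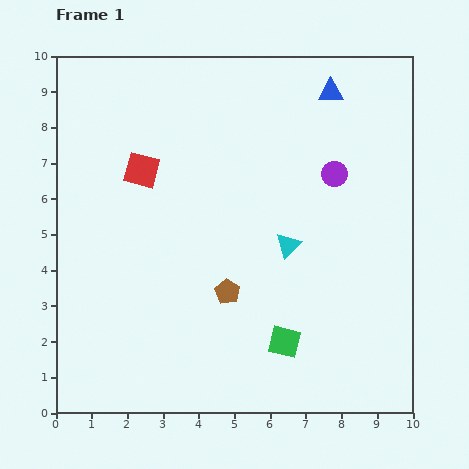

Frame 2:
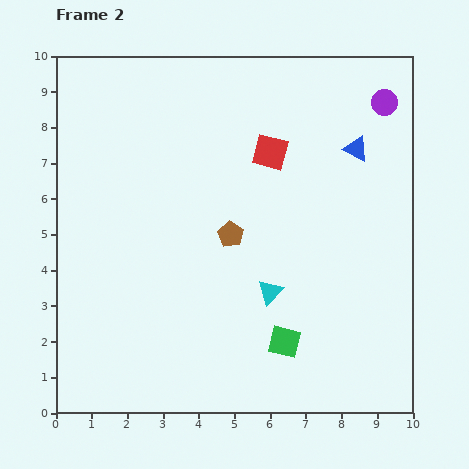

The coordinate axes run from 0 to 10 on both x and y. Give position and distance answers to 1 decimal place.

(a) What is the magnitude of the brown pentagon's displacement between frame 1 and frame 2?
1.6

The brown pentagon moved from (4.8, 3.4) to (4.9, 5.0), a distance of √(0.1² + 1.6²) ≈ 1.6.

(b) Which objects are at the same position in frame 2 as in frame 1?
the green square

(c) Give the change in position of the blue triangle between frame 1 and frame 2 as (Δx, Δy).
(0.7, -1.6)

The blue triangle was at (7.7, 9.0) in frame 1 and (8.4, 7.4) in frame 2.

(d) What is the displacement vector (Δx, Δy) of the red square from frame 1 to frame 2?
(3.6, 0.5)

The red square was at (2.4, 6.8) in frame 1 and (6.0, 7.3) in frame 2.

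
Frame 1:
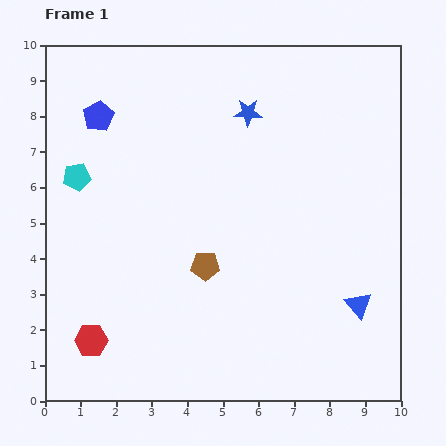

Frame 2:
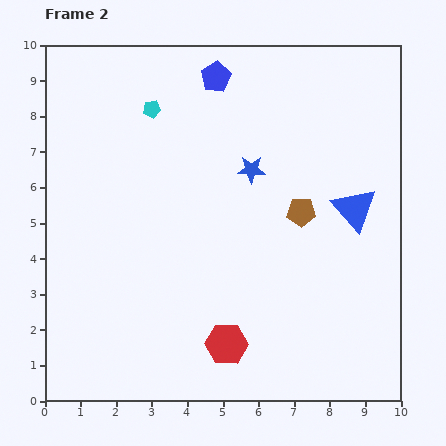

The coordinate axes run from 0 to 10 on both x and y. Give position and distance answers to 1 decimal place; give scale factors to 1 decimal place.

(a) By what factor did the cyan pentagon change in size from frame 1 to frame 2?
0.6×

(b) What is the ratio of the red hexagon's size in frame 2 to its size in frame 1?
1.3×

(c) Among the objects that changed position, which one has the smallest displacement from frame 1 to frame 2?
the blue star

(moved 1.6)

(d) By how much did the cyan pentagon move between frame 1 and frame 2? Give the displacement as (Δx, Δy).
(2.1, 1.9)

The cyan pentagon was at (0.9, 6.3) in frame 1 and (3.0, 8.2) in frame 2.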